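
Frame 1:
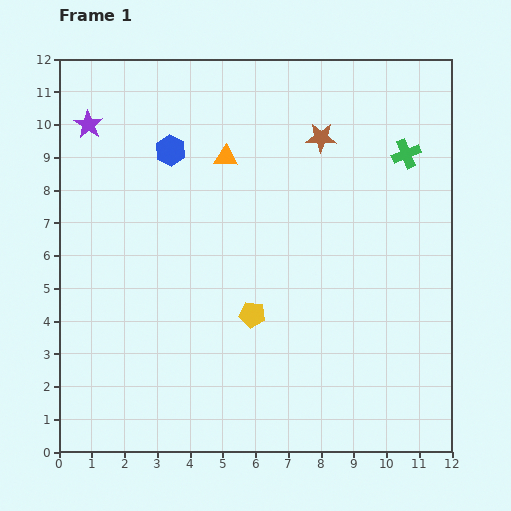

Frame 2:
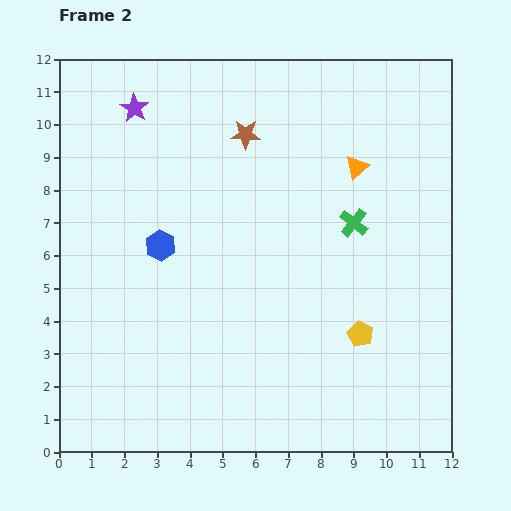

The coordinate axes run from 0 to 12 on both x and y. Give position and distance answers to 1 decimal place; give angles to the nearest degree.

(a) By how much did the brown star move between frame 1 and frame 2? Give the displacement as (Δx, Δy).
(-2.3, 0.1)

The brown star was at (8.0, 9.6) in frame 1 and (5.7, 9.7) in frame 2.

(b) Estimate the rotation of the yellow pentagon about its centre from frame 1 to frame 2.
18° clockwise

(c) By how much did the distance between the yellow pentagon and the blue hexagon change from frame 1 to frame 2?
+1.1

Distance in frame 1: 5.6. Distance in frame 2: 6.7.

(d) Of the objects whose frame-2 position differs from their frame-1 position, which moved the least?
the purple star

(moved 1.5)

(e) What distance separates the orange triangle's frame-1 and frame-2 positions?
4.0

The orange triangle moved from (5.1, 9.0) to (9.1, 8.7), a distance of √(4.0² + 0.3²) ≈ 4.0.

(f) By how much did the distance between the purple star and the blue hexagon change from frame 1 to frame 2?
+1.7

Distance in frame 1: 2.6. Distance in frame 2: 4.3.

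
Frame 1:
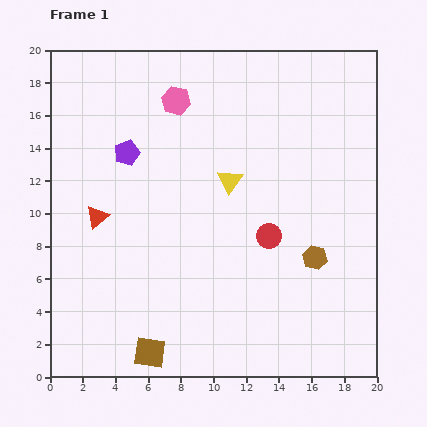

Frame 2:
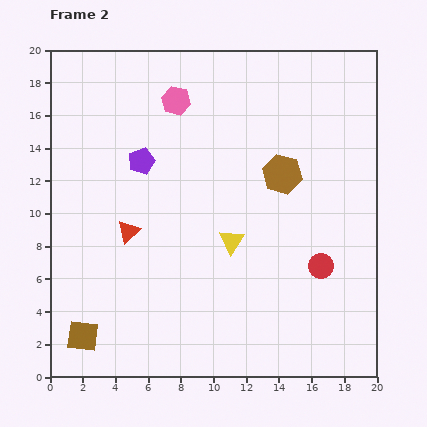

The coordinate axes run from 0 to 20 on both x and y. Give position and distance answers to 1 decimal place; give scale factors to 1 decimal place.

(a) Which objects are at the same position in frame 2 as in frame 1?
the pink hexagon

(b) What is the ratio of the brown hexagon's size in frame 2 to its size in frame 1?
1.6×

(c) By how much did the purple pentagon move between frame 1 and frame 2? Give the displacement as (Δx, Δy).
(0.9, -0.5)

The purple pentagon was at (4.7, 13.7) in frame 1 and (5.6, 13.2) in frame 2.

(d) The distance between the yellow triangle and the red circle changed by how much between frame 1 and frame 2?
+1.5

Distance in frame 1: 4.2. Distance in frame 2: 5.7.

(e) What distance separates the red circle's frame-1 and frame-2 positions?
3.7

The red circle moved from (13.4, 8.6) to (16.6, 6.8), a distance of √(3.2² + 1.8²) ≈ 3.7.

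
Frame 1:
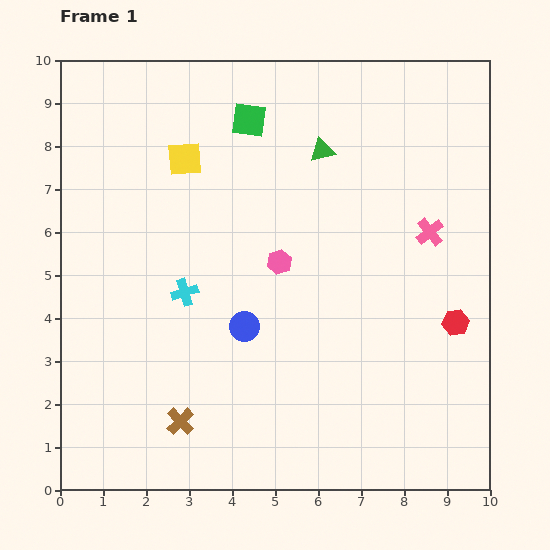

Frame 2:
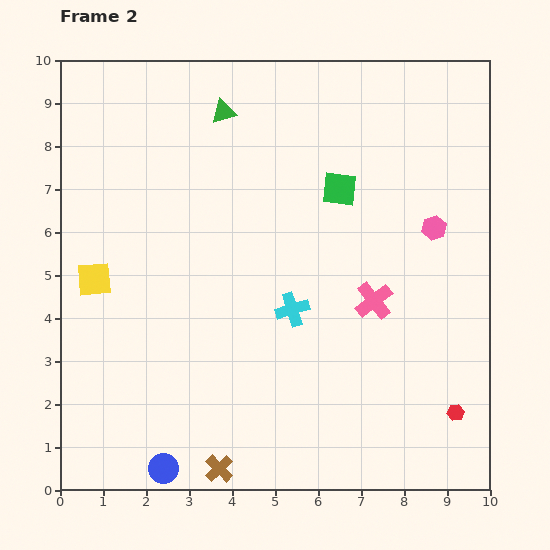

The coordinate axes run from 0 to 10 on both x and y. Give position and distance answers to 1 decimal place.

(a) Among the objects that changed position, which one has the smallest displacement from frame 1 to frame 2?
the brown cross

(moved 1.4)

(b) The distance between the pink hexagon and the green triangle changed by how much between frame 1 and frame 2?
+2.8

Distance in frame 1: 2.8. Distance in frame 2: 5.6.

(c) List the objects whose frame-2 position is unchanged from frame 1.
none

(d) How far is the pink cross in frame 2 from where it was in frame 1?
2.1

The pink cross moved from (8.6, 6.0) to (7.3, 4.4), a distance of √(1.3² + 1.6²) ≈ 2.1.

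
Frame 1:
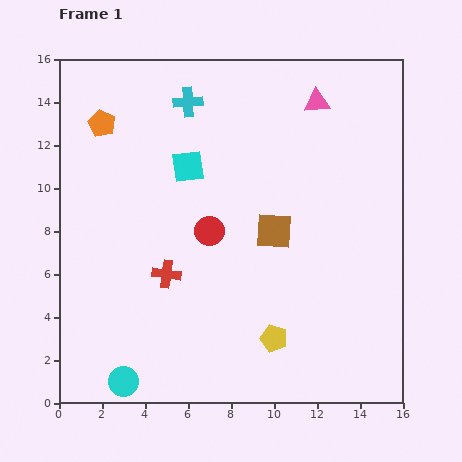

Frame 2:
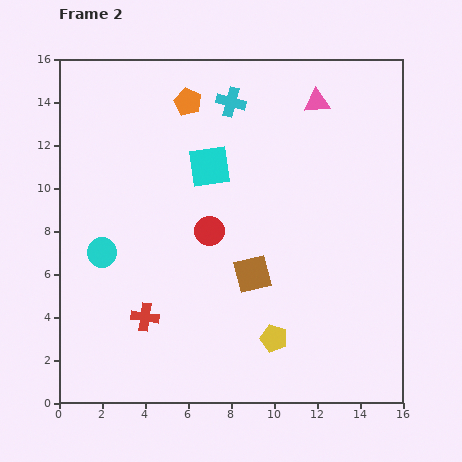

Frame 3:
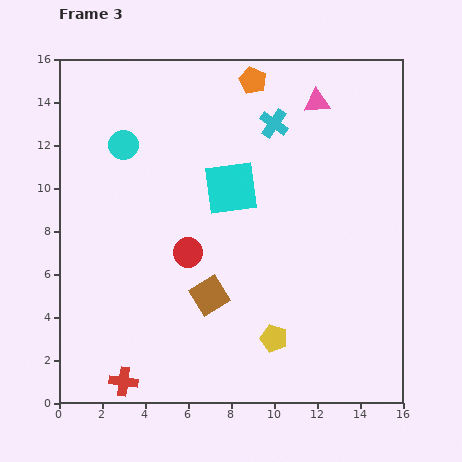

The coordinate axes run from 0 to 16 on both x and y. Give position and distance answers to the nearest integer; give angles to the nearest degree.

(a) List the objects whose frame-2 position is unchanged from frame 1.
the yellow pentagon, the pink triangle, the red circle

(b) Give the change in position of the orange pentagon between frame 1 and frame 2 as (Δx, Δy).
(4, 1)

The orange pentagon was at (2, 13) in frame 1 and (6, 14) in frame 2.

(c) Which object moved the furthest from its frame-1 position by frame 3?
the cyan circle

(moved 11; next 7)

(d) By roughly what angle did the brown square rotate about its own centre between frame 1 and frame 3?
33° counter-clockwise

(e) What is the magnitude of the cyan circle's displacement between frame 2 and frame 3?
5

The cyan circle moved from (2, 7) to (3, 12), a distance of √(1² + 5²) ≈ 5.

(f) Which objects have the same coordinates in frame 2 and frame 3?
the yellow pentagon, the pink triangle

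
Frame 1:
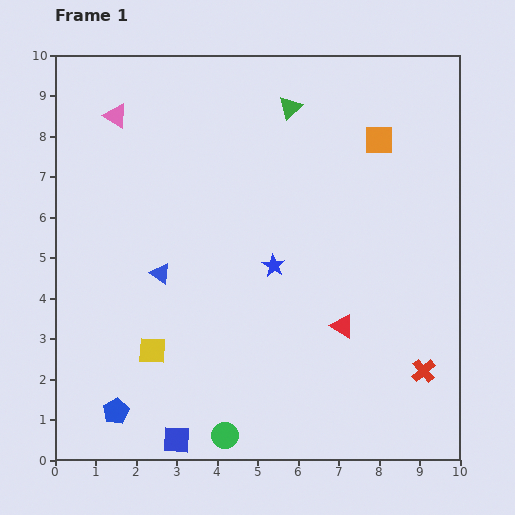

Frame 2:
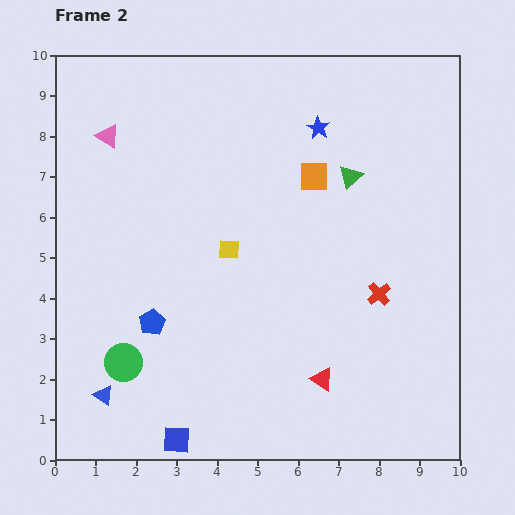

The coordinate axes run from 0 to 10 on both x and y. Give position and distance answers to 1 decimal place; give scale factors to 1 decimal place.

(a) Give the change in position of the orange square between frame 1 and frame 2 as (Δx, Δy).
(-1.6, -0.9)

The orange square was at (8.0, 7.9) in frame 1 and (6.4, 7.0) in frame 2.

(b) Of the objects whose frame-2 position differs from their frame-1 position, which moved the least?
the pink triangle

(moved 0.5)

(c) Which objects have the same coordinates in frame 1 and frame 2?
the blue square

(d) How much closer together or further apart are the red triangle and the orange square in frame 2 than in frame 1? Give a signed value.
+0.3

Distance in frame 1: 4.7. Distance in frame 2: 5.0.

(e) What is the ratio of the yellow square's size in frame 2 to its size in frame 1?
0.7×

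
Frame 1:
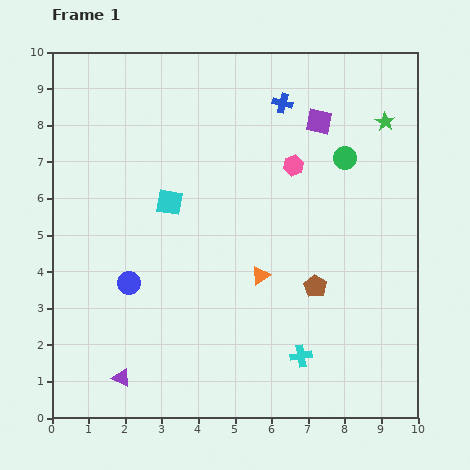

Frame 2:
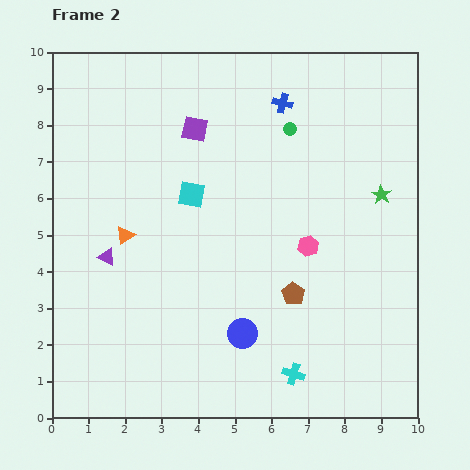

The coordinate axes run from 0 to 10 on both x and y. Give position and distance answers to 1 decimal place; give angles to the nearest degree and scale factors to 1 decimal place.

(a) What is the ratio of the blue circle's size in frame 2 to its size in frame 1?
1.3×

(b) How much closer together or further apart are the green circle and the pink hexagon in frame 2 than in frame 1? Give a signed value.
+1.8

Distance in frame 1: 1.4. Distance in frame 2: 3.2.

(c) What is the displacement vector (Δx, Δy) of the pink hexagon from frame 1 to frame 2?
(0.4, -2.2)

The pink hexagon was at (6.6, 6.9) in frame 1 and (7.0, 4.7) in frame 2.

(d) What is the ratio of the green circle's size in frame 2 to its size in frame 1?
0.6×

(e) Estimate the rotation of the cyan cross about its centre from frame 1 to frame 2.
27° clockwise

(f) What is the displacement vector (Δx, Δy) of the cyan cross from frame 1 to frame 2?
(-0.2, -0.5)

The cyan cross was at (6.8, 1.7) in frame 1 and (6.6, 1.2) in frame 2.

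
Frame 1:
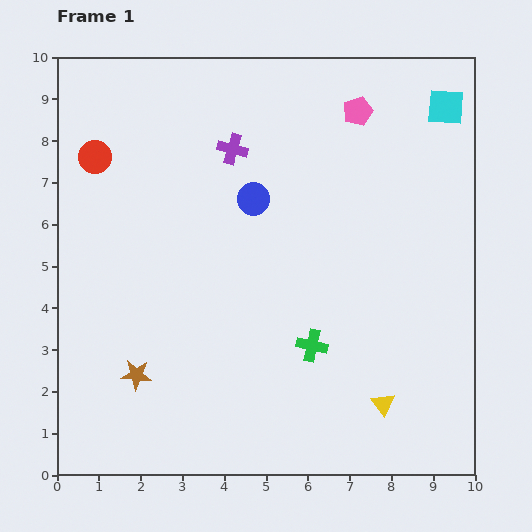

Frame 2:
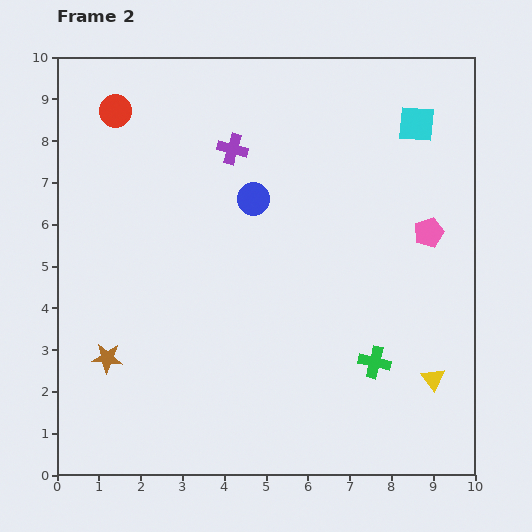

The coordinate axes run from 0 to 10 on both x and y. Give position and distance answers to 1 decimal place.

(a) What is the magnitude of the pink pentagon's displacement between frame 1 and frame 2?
3.4

The pink pentagon moved from (7.2, 8.7) to (8.9, 5.8), a distance of √(1.7² + 2.9²) ≈ 3.4.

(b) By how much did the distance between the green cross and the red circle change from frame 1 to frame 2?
+1.7

Distance in frame 1: 6.9. Distance in frame 2: 8.6.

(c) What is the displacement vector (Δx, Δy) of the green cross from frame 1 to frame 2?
(1.5, -0.4)

The green cross was at (6.1, 3.1) in frame 1 and (7.6, 2.7) in frame 2.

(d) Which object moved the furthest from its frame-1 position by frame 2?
the pink pentagon

(moved 3.4; next 1.6)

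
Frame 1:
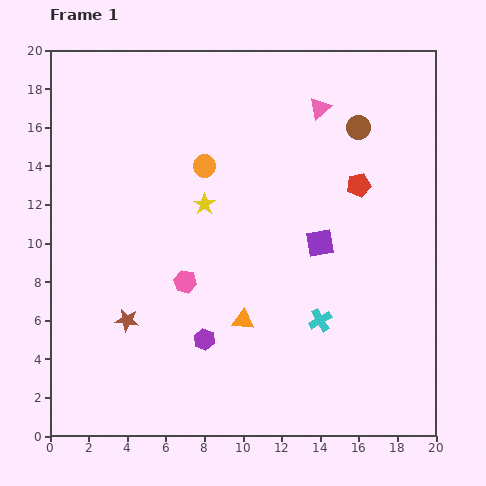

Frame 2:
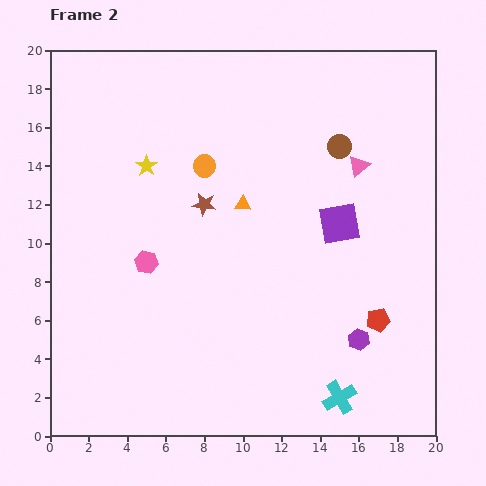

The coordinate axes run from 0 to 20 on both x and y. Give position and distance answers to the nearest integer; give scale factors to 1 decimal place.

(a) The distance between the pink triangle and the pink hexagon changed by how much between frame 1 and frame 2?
+1

Distance in frame 1: 11. Distance in frame 2: 12.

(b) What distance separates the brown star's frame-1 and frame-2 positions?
7

The brown star moved from (4, 6) to (8, 12), a distance of √(4² + 6²) ≈ 7.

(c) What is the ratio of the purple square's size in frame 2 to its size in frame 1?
1.5×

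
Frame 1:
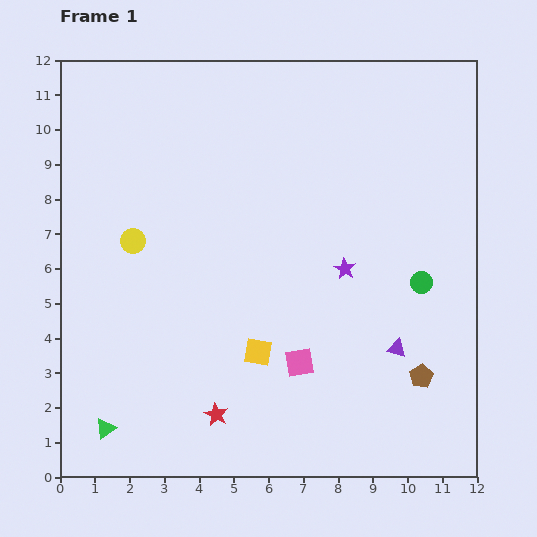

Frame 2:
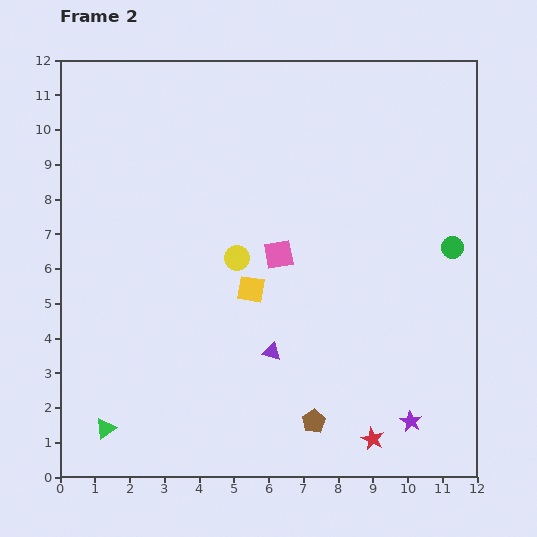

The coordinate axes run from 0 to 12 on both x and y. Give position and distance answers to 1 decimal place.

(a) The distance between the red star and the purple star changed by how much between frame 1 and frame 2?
-4.4

Distance in frame 1: 5.6. Distance in frame 2: 1.2.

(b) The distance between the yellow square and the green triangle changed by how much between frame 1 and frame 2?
+0.9

Distance in frame 1: 4.9. Distance in frame 2: 5.8.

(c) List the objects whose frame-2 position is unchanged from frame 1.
the green triangle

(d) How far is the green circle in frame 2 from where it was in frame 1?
1.3

The green circle moved from (10.4, 5.6) to (11.3, 6.6), a distance of √(0.9² + 1.0²) ≈ 1.3.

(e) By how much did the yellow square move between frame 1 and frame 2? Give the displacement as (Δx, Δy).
(-0.2, 1.8)

The yellow square was at (5.7, 3.6) in frame 1 and (5.5, 5.4) in frame 2.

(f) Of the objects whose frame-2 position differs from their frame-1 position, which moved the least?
the green circle

(moved 1.3)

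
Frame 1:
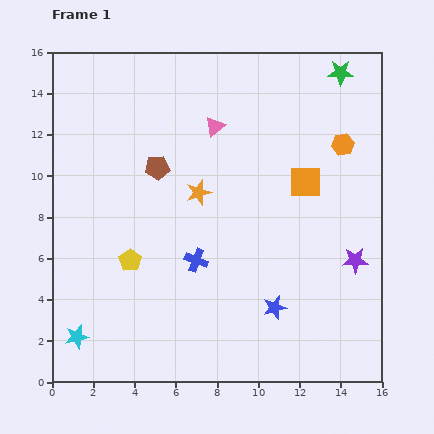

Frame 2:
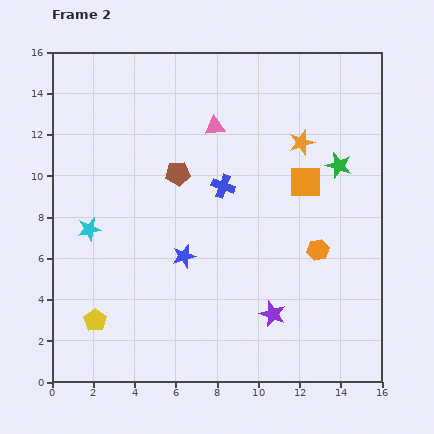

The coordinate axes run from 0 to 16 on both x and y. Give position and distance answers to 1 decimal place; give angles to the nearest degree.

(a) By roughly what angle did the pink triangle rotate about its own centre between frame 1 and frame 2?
33° clockwise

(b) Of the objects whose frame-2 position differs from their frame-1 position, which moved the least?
the brown pentagon

(moved 1.0)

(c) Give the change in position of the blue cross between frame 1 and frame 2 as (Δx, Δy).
(1.3, 3.6)

The blue cross was at (7.0, 5.9) in frame 1 and (8.3, 9.5) in frame 2.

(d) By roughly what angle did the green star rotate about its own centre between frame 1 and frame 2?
16° clockwise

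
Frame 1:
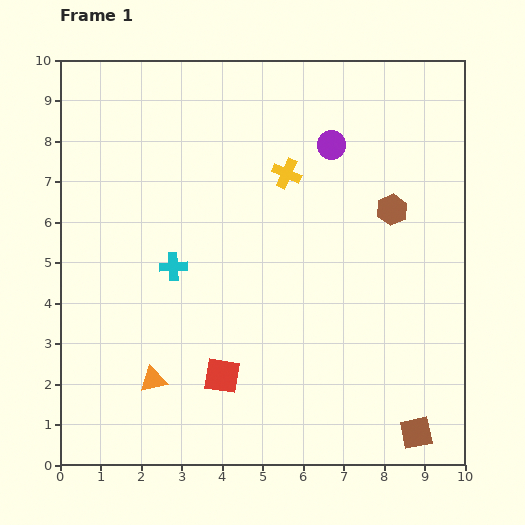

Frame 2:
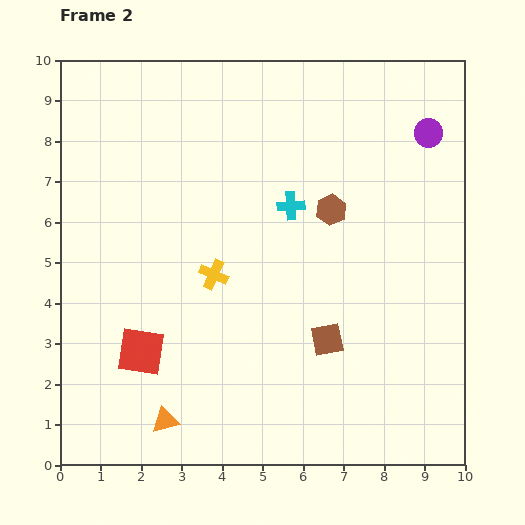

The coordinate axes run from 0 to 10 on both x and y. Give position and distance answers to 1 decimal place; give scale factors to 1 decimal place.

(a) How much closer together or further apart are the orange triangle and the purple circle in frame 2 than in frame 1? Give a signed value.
+2.3

Distance in frame 1: 7.3. Distance in frame 2: 9.6.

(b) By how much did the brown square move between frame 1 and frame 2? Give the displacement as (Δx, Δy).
(-2.2, 2.3)

The brown square was at (8.8, 0.8) in frame 1 and (6.6, 3.1) in frame 2.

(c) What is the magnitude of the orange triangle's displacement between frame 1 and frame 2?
1.0

The orange triangle moved from (2.3, 2.1) to (2.6, 1.1), a distance of √(0.3² + 1.0²) ≈ 1.0.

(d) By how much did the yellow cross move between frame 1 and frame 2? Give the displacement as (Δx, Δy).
(-1.8, -2.5)

The yellow cross was at (5.6, 7.2) in frame 1 and (3.8, 4.7) in frame 2.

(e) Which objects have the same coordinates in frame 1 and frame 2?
none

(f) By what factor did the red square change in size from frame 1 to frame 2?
1.3×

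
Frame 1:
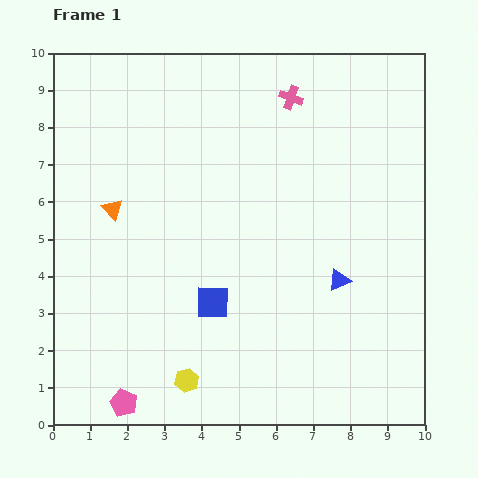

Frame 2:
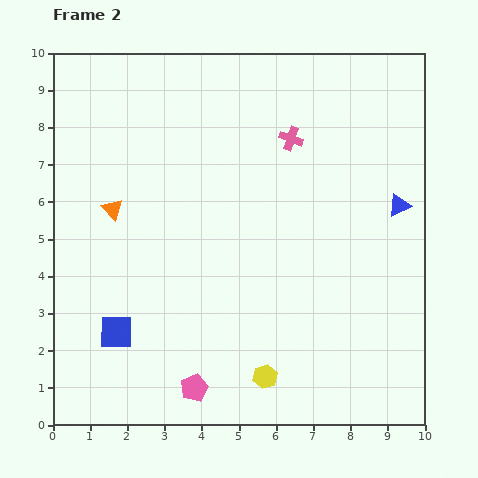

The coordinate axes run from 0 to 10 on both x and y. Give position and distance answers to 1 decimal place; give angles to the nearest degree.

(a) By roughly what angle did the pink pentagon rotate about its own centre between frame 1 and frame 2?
24° clockwise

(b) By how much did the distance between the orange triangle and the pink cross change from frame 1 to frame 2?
-0.5

Distance in frame 1: 5.7. Distance in frame 2: 5.2.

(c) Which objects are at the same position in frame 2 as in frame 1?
the orange triangle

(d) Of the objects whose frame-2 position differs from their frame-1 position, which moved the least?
the pink cross

(moved 1.1)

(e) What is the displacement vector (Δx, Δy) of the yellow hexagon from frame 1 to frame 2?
(2.1, 0.1)

The yellow hexagon was at (3.6, 1.2) in frame 1 and (5.7, 1.3) in frame 2.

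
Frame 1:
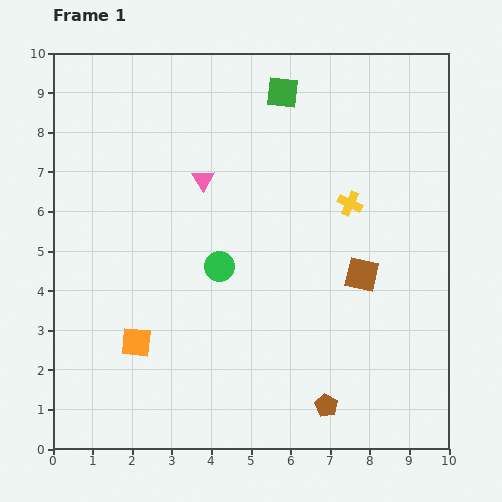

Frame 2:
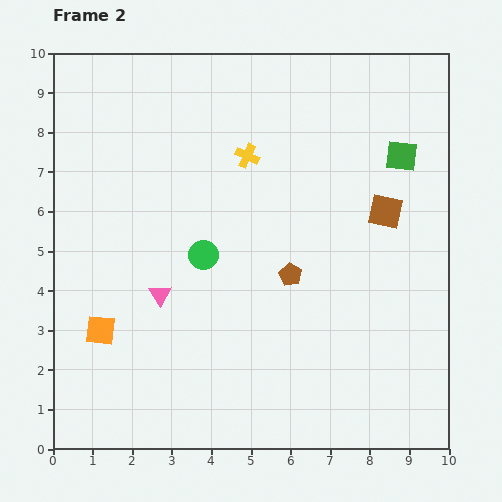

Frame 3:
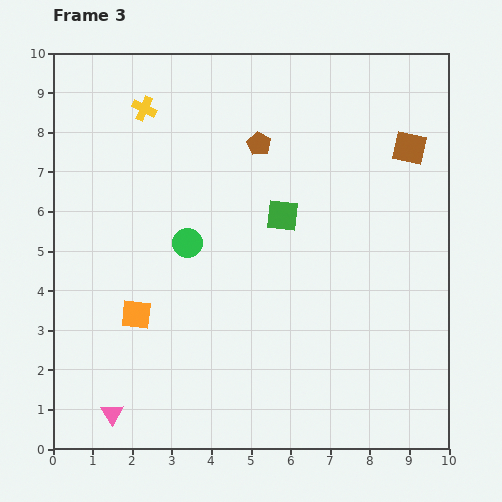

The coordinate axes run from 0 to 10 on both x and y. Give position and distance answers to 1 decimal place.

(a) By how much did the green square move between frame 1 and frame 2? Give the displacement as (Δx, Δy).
(3.0, -1.6)

The green square was at (5.8, 9.0) in frame 1 and (8.8, 7.4) in frame 2.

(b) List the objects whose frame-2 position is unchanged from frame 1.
none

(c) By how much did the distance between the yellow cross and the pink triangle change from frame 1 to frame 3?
+4.0

Distance in frame 1: 3.7. Distance in frame 3: 7.7.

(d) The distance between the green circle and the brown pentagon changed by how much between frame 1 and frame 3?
-1.3

Distance in frame 1: 4.4. Distance in frame 3: 3.1.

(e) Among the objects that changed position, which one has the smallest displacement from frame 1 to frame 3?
the orange square

(moved 0.7)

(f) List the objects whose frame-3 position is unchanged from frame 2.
none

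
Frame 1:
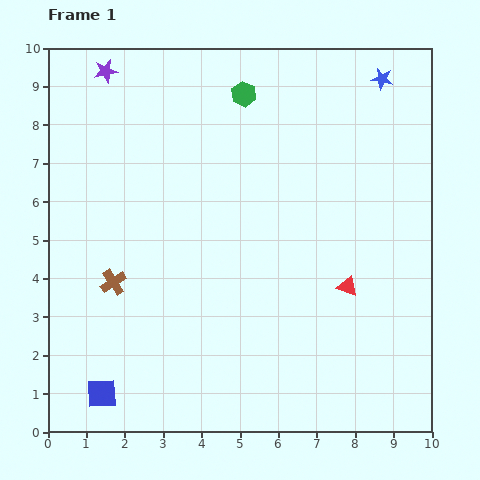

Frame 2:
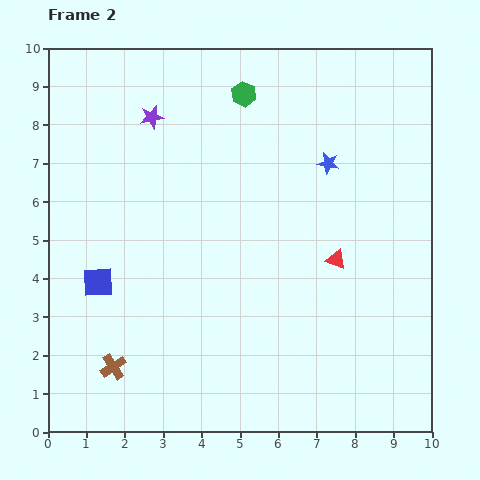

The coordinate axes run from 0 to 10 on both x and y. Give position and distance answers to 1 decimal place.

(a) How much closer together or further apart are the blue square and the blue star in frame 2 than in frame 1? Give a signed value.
-4.2

Distance in frame 1: 11.0. Distance in frame 2: 6.8.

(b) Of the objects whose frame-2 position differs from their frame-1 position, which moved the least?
the red triangle

(moved 0.8)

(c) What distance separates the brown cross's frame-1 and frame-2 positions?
2.2

The brown cross moved from (1.7, 3.9) to (1.7, 1.7), a distance of √(0.0² + 2.2²) ≈ 2.2.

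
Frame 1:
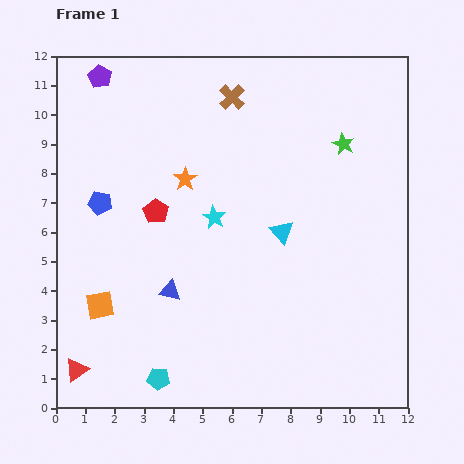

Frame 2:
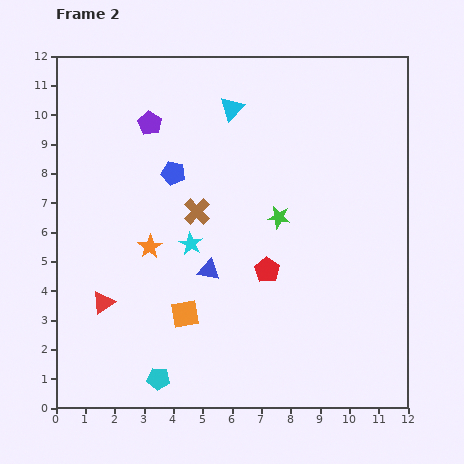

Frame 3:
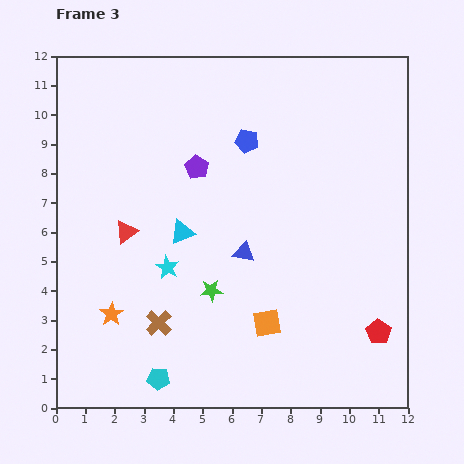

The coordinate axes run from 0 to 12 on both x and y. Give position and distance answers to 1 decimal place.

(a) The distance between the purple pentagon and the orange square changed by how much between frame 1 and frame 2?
-1.2

Distance in frame 1: 7.8. Distance in frame 2: 6.6.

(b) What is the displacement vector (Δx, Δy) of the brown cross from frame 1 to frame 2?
(-1.2, -3.9)

The brown cross was at (6.0, 10.6) in frame 1 and (4.8, 6.7) in frame 2.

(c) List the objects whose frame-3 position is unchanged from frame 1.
the cyan pentagon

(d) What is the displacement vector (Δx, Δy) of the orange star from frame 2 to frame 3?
(-1.3, -2.3)

The orange star was at (3.2, 5.5) in frame 2 and (1.9, 3.2) in frame 3.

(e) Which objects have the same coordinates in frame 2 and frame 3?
the cyan pentagon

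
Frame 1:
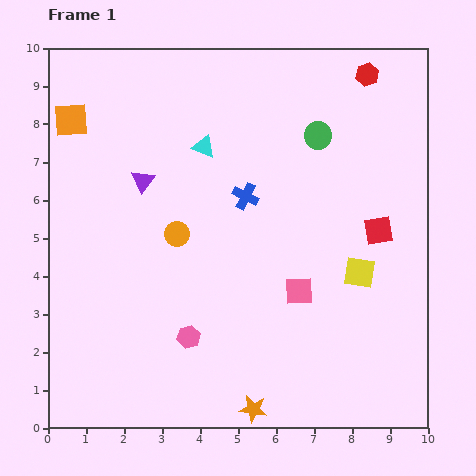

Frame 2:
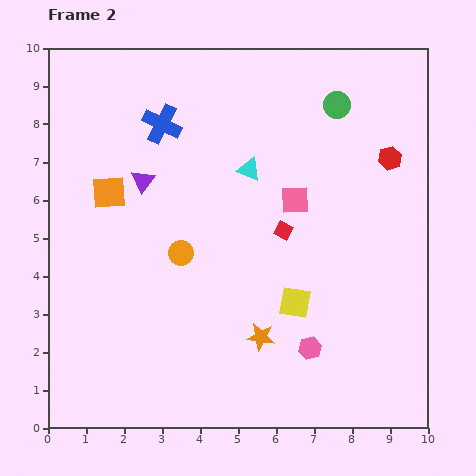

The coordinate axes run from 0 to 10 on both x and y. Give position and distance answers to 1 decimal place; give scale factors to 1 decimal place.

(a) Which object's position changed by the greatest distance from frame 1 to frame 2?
the pink hexagon

(moved 3.2; next 2.9)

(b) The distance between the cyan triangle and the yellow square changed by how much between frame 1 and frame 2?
-1.6

Distance in frame 1: 5.3. Distance in frame 2: 3.7.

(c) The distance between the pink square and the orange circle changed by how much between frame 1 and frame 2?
-0.2

Distance in frame 1: 3.5. Distance in frame 2: 3.3.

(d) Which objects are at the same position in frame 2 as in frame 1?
the purple triangle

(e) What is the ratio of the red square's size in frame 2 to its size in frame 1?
0.6×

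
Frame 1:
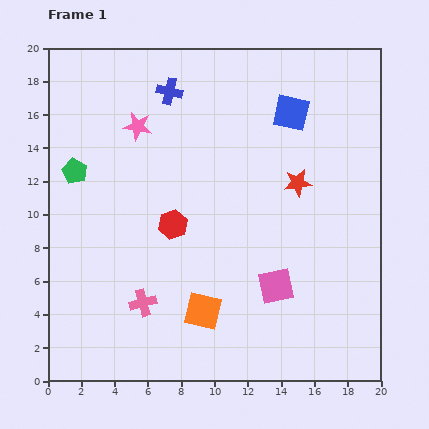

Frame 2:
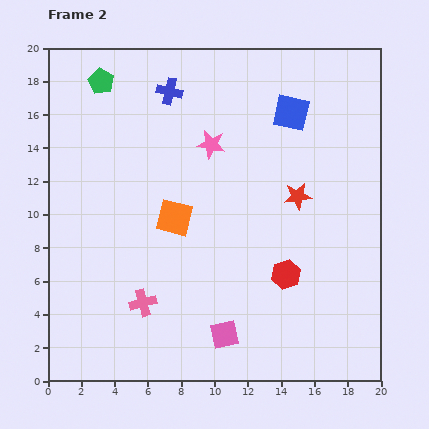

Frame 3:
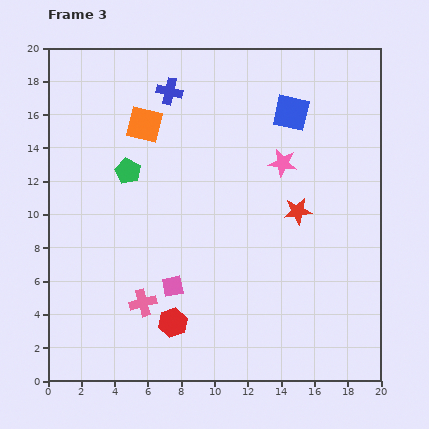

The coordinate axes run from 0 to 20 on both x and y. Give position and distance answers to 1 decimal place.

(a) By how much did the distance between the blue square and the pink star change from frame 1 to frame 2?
-4.0

Distance in frame 1: 9.2. Distance in frame 2: 5.2.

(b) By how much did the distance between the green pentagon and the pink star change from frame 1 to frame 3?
+4.6

Distance in frame 1: 4.7. Distance in frame 3: 9.3.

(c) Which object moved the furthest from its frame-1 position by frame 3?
the orange square

(moved 11.7; next 9.0)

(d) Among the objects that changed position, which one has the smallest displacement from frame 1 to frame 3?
the red star

(moved 1.7)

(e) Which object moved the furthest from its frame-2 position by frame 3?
the red hexagon

(moved 7.4; next 5.9)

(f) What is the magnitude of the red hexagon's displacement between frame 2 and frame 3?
7.4

The red hexagon moved from (14.3, 6.4) to (7.5, 3.5), a distance of √(6.8² + 2.9²) ≈ 7.4.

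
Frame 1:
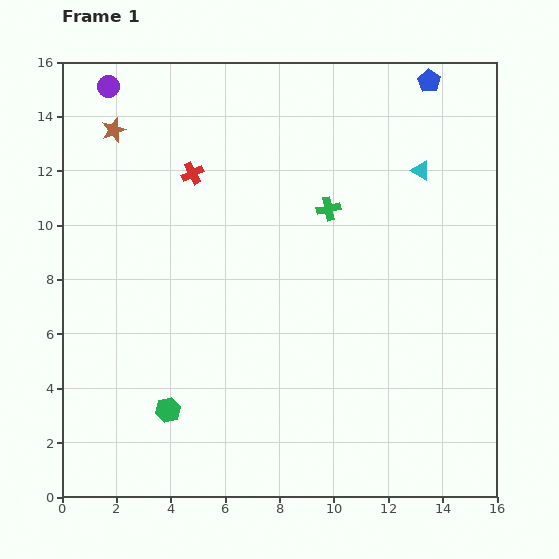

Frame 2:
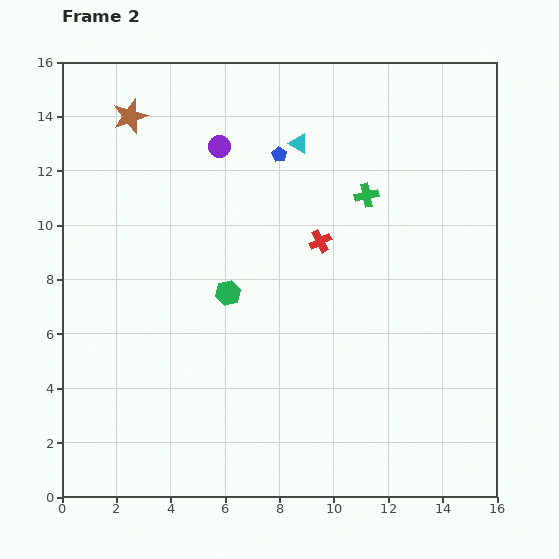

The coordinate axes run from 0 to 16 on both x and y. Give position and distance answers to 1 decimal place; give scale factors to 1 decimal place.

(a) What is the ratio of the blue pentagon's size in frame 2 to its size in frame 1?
0.6×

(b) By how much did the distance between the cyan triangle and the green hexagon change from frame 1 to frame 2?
-6.7

Distance in frame 1: 12.8. Distance in frame 2: 6.1.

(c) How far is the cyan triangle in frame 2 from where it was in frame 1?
4.6

The cyan triangle moved from (13.2, 12.0) to (8.7, 13.0), a distance of √(4.5² + 1.0²) ≈ 4.6.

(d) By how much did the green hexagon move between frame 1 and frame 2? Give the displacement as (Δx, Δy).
(2.2, 4.3)

The green hexagon was at (3.9, 3.2) in frame 1 and (6.1, 7.5) in frame 2.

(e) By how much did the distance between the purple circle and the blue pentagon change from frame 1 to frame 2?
-9.6

Distance in frame 1: 11.8. Distance in frame 2: 2.2.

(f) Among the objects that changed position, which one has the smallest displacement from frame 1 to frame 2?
the brown star

(moved 0.8)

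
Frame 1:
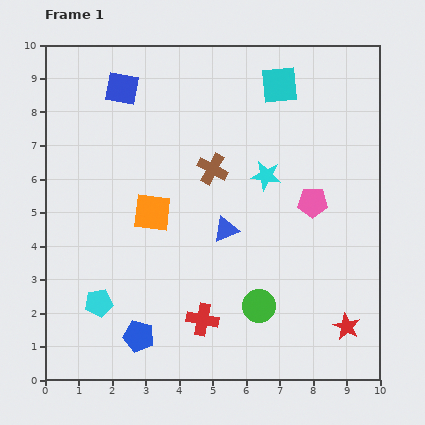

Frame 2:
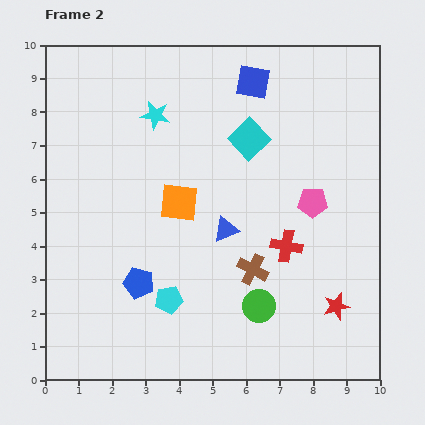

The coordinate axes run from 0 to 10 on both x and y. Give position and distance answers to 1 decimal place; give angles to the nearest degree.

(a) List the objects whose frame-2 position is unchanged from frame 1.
the green circle, the blue triangle, the pink pentagon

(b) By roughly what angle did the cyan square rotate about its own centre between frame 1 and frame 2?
39° counter-clockwise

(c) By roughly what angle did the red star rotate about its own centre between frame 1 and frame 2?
30° clockwise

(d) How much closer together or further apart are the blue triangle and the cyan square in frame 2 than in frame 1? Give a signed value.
-1.8

Distance in frame 1: 4.6. Distance in frame 2: 2.8.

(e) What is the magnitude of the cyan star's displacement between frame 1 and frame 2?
3.8

The cyan star moved from (6.6, 6.1) to (3.3, 7.9), a distance of √(3.3² + 1.8²) ≈ 3.8.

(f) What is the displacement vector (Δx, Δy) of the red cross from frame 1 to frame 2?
(2.5, 2.2)

The red cross was at (4.7, 1.8) in frame 1 and (7.2, 4.0) in frame 2.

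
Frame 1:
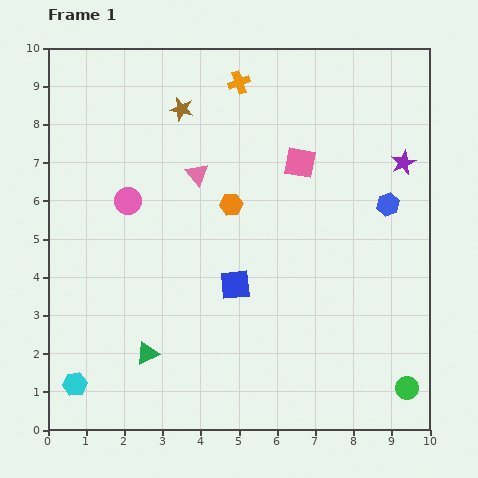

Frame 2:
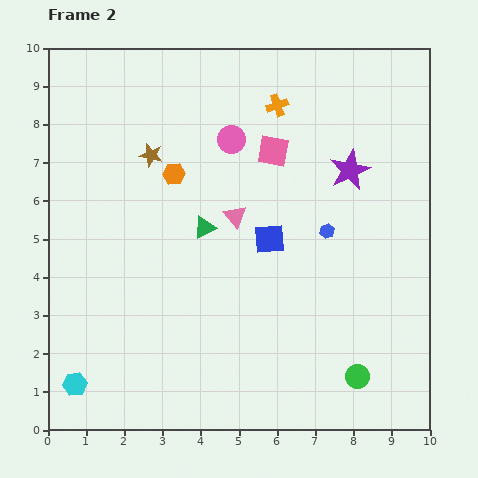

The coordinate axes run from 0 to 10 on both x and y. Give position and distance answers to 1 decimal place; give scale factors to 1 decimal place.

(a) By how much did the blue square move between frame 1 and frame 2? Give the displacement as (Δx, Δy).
(0.9, 1.2)

The blue square was at (4.9, 3.8) in frame 1 and (5.8, 5.0) in frame 2.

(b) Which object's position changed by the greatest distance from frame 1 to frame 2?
the green triangle

(moved 3.6; next 3.1)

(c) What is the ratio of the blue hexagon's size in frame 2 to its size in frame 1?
0.6×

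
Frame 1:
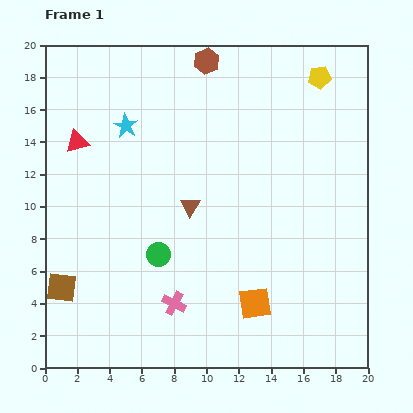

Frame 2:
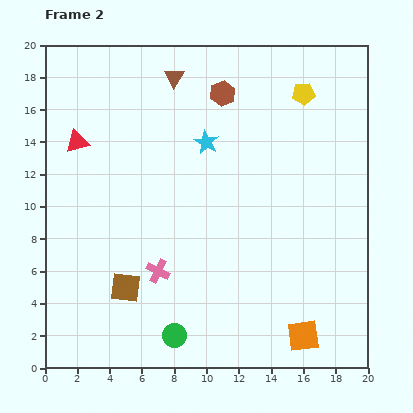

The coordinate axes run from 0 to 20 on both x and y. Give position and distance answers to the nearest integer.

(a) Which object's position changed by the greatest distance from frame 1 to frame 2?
the brown triangle

(moved 8; next 5)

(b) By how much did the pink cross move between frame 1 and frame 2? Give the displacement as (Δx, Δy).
(-1, 2)

The pink cross was at (8, 4) in frame 1 and (7, 6) in frame 2.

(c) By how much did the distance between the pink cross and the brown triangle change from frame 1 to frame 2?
+6

Distance in frame 1: 6. Distance in frame 2: 12.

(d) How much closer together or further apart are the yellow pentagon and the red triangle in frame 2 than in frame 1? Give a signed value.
-2

Distance in frame 1: 16. Distance in frame 2: 14.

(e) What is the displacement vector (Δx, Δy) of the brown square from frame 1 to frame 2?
(4, 0)

The brown square was at (1, 5) in frame 1 and (5, 5) in frame 2.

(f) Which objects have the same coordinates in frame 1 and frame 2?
the red triangle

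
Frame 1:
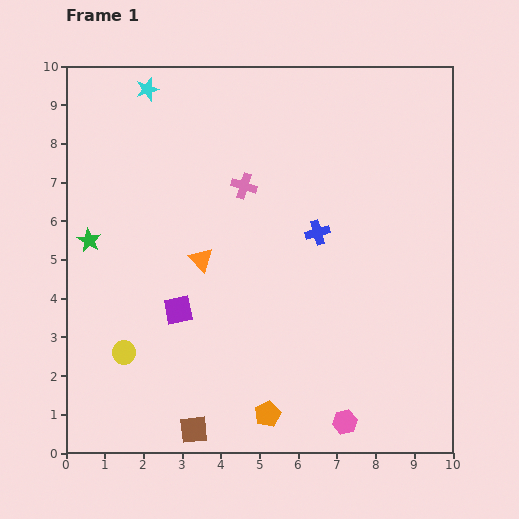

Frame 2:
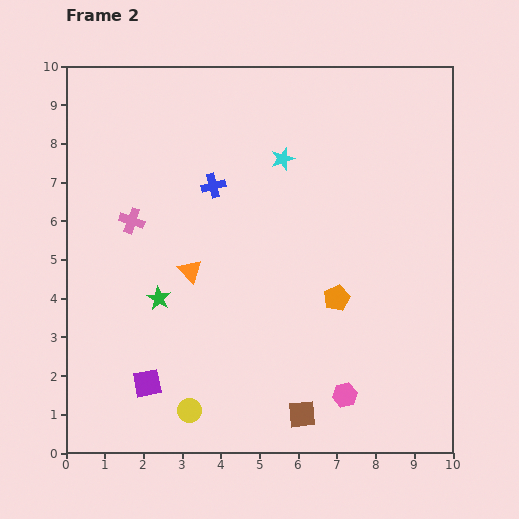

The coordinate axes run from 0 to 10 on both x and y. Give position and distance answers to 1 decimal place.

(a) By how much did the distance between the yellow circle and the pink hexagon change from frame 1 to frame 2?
-2.0

Distance in frame 1: 6.0. Distance in frame 2: 4.0.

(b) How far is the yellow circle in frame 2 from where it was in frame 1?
2.3

The yellow circle moved from (1.5, 2.6) to (3.2, 1.1), a distance of √(1.7² + 1.5²) ≈ 2.3.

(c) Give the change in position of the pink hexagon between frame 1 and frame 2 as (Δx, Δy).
(0.0, 0.7)

The pink hexagon was at (7.2, 0.8) in frame 1 and (7.2, 1.5) in frame 2.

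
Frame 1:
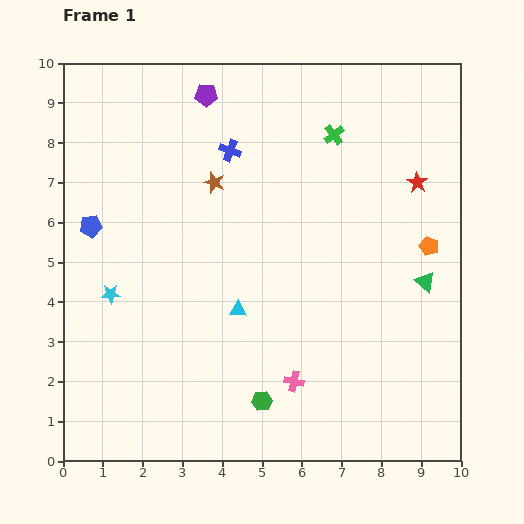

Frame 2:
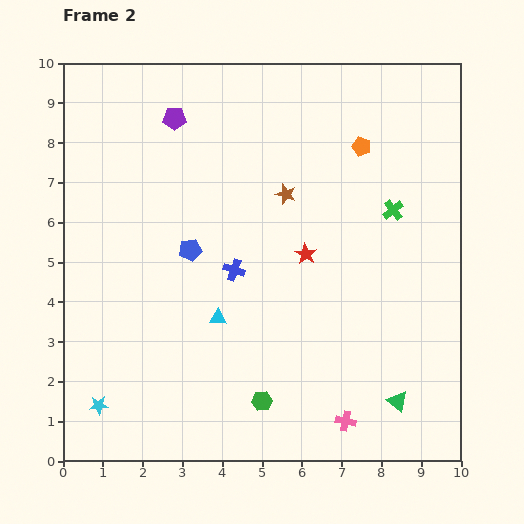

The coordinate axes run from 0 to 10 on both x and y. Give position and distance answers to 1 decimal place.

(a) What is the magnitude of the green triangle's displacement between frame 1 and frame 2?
3.1

The green triangle moved from (9.1, 4.5) to (8.4, 1.5), a distance of √(0.7² + 3.0²) ≈ 3.1.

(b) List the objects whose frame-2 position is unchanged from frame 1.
the green hexagon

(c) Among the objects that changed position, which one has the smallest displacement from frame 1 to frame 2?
the cyan triangle

(moved 0.5)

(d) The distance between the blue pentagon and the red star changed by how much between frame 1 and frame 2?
-5.4

Distance in frame 1: 8.3. Distance in frame 2: 2.9.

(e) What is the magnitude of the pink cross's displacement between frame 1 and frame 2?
1.6

The pink cross moved from (5.8, 2.0) to (7.1, 1.0), a distance of √(1.3² + 1.0²) ≈ 1.6.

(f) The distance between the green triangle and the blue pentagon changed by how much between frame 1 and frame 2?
-2.1

Distance in frame 1: 8.5. Distance in frame 2: 6.4.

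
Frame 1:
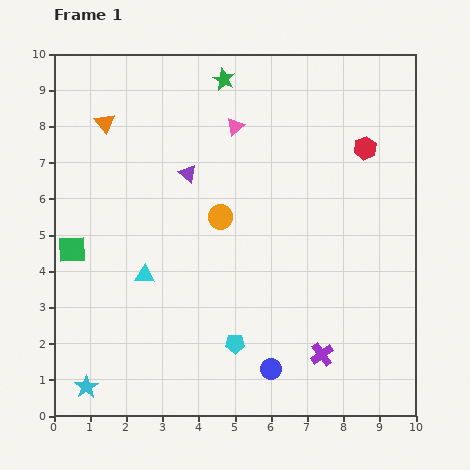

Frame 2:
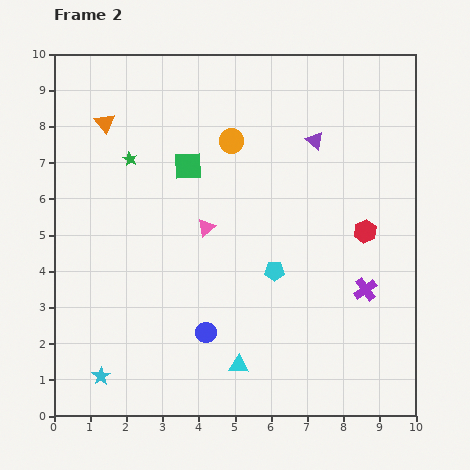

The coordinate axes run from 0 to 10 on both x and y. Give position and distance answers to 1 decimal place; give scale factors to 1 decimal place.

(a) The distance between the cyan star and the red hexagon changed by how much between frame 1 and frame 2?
-1.8

Distance in frame 1: 10.1. Distance in frame 2: 8.3.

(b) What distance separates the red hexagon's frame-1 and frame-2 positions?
2.3

The red hexagon moved from (8.6, 7.4) to (8.6, 5.1), a distance of √(0.0² + 2.3²) ≈ 2.3.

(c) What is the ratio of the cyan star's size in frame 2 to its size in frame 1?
0.8×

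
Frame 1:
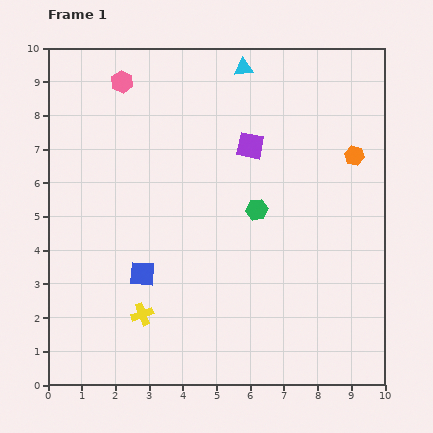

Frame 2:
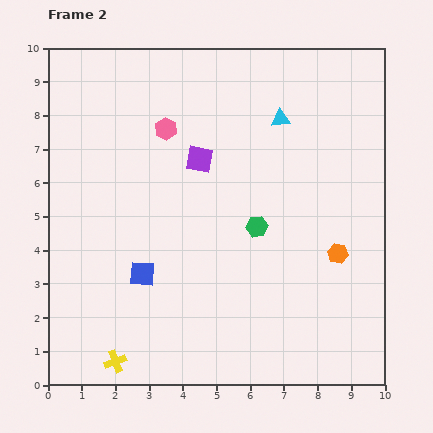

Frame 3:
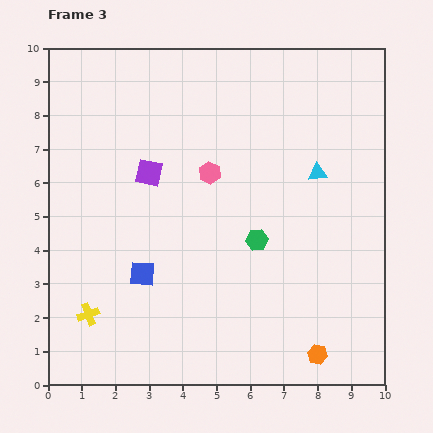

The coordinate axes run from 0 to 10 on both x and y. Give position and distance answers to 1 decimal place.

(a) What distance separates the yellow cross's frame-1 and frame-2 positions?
1.6

The yellow cross moved from (2.8, 2.1) to (2.0, 0.7), a distance of √(0.8² + 1.4²) ≈ 1.6.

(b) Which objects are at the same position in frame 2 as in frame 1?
the blue square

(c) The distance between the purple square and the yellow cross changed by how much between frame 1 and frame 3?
-1.3

Distance in frame 1: 5.9. Distance in frame 3: 4.6.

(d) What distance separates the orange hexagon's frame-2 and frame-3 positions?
3.1

The orange hexagon moved from (8.6, 3.9) to (8.0, 0.9), a distance of √(0.6² + 3.0²) ≈ 3.1.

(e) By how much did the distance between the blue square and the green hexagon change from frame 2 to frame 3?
-0.2

Distance in frame 2: 3.7. Distance in frame 3: 3.5.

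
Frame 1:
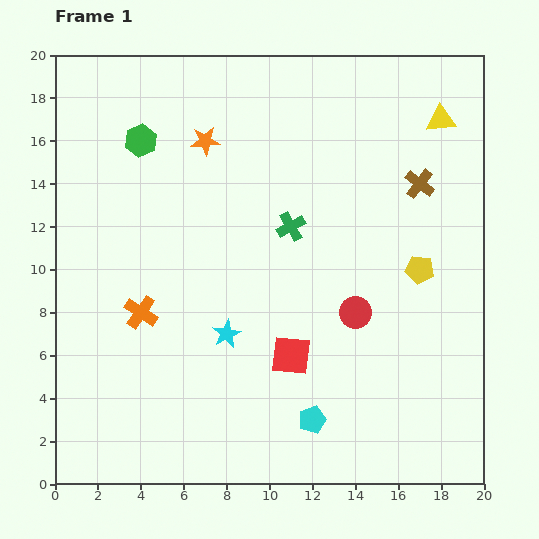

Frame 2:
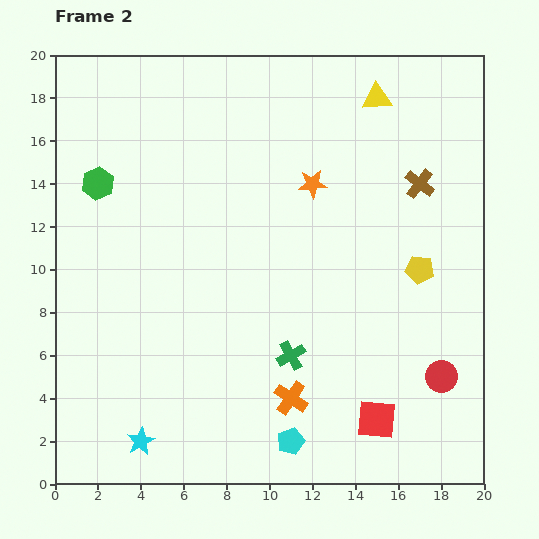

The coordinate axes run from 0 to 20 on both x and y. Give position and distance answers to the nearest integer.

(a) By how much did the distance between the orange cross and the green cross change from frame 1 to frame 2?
-6

Distance in frame 1: 8. Distance in frame 2: 2.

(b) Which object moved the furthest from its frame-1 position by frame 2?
the orange cross

(moved 8; next 6)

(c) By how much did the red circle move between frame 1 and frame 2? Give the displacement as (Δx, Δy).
(4, -3)

The red circle was at (14, 8) in frame 1 and (18, 5) in frame 2.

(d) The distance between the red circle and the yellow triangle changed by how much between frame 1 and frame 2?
+3

Distance in frame 1: 10. Distance in frame 2: 13.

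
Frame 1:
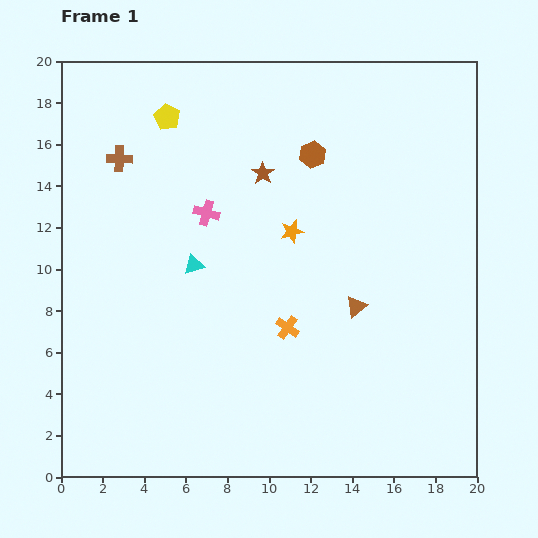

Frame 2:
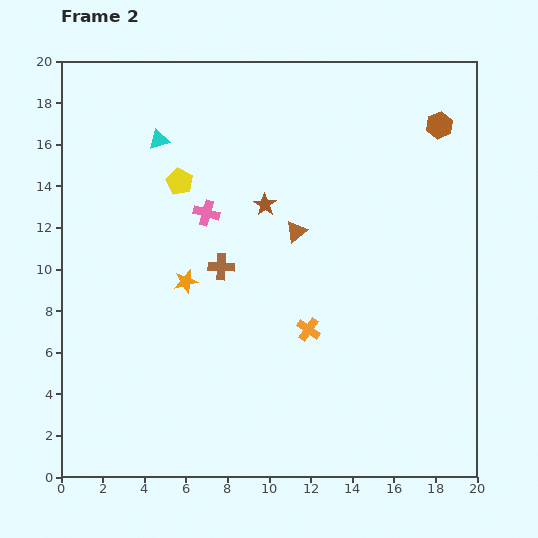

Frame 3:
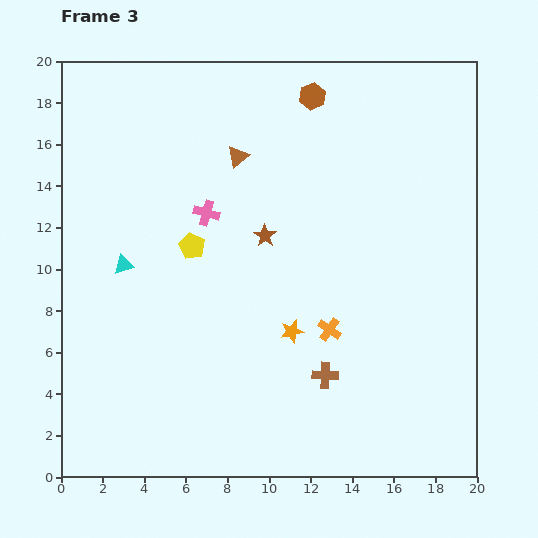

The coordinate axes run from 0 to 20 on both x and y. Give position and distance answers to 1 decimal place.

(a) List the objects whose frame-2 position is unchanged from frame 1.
the pink cross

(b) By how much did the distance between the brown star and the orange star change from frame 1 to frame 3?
+1.7

Distance in frame 1: 3.1. Distance in frame 3: 4.8.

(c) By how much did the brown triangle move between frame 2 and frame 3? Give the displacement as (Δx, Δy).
(-2.8, 3.6)

The brown triangle was at (11.3, 11.8) in frame 2 and (8.5, 15.4) in frame 3.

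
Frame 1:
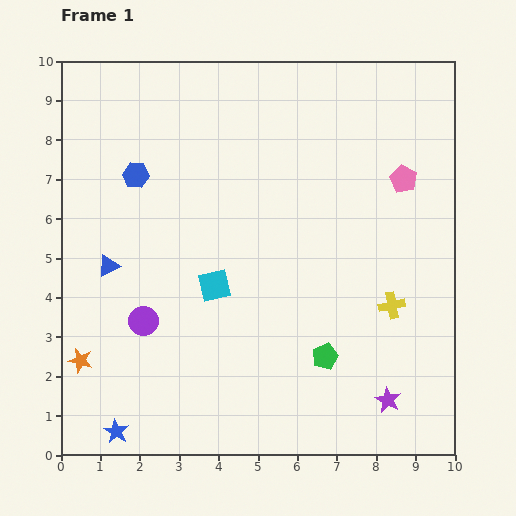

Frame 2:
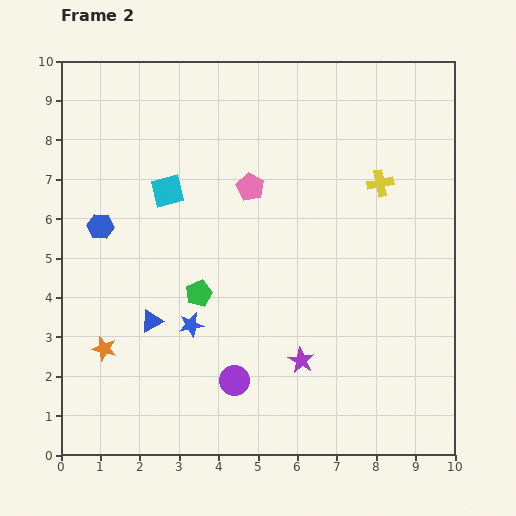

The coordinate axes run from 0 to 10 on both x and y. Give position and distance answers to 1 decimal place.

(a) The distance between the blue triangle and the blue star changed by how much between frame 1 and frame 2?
-3.2

Distance in frame 1: 4.2. Distance in frame 2: 1.0.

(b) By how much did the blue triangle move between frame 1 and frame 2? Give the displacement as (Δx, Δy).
(1.1, -1.4)

The blue triangle was at (1.2, 4.8) in frame 1 and (2.3, 3.4) in frame 2.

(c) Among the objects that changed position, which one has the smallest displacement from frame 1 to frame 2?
the orange star

(moved 0.7)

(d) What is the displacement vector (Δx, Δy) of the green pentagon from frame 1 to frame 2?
(-3.2, 1.6)

The green pentagon was at (6.7, 2.5) in frame 1 and (3.5, 4.1) in frame 2.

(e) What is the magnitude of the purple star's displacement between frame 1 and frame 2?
2.4

The purple star moved from (8.3, 1.4) to (6.1, 2.4), a distance of √(2.2² + 1.0²) ≈ 2.4.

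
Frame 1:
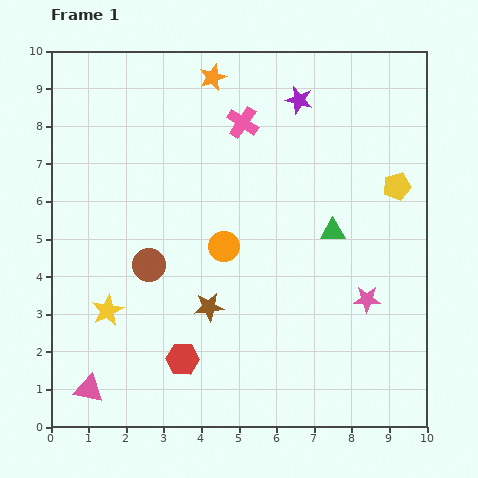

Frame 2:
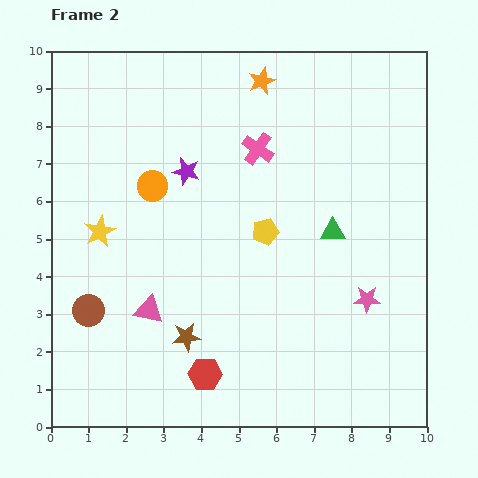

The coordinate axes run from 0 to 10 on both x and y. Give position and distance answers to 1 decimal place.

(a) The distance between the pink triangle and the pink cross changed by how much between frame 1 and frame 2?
-3.0

Distance in frame 1: 8.2. Distance in frame 2: 5.2.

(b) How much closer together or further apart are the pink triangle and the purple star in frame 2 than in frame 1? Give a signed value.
-5.7

Distance in frame 1: 9.5. Distance in frame 2: 3.8.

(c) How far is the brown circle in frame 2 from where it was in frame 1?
2.0

The brown circle moved from (2.6, 4.3) to (1.0, 3.1), a distance of √(1.6² + 1.2²) ≈ 2.0.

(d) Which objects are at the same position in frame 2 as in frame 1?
the green triangle, the pink star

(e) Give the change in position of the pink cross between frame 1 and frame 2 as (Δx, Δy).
(0.4, -0.7)

The pink cross was at (5.1, 8.1) in frame 1 and (5.5, 7.4) in frame 2.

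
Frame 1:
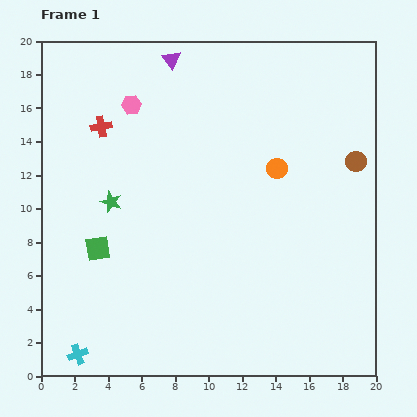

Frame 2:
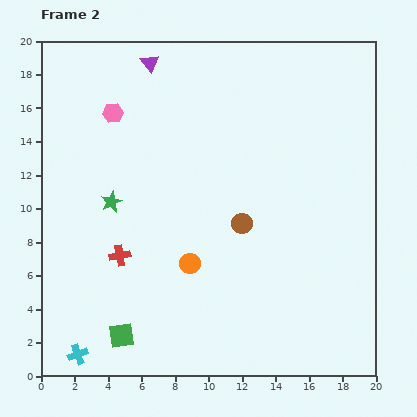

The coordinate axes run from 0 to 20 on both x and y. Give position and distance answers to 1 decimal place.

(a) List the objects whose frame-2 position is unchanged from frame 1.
the green star, the cyan cross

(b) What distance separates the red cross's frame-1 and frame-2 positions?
7.8

The red cross moved from (3.6, 14.9) to (4.7, 7.2), a distance of √(1.1² + 7.7²) ≈ 7.8.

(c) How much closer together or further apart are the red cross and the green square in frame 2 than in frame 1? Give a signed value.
-2.5

Distance in frame 1: 7.3. Distance in frame 2: 4.8.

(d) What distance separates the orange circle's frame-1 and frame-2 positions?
7.7

The orange circle moved from (14.1, 12.4) to (8.9, 6.7), a distance of √(5.2² + 5.7²) ≈ 7.7.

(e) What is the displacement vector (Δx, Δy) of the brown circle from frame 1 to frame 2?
(-6.8, -3.7)

The brown circle was at (18.8, 12.8) in frame 1 and (12.0, 9.1) in frame 2.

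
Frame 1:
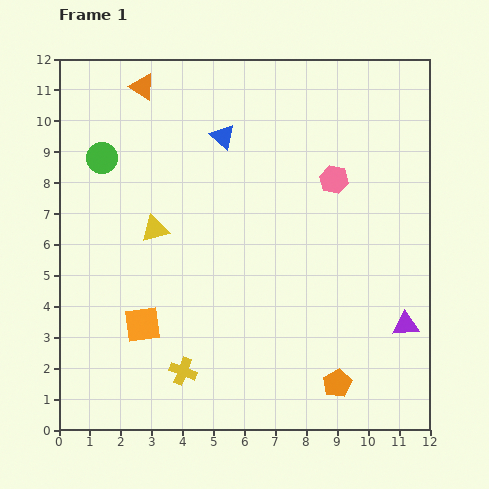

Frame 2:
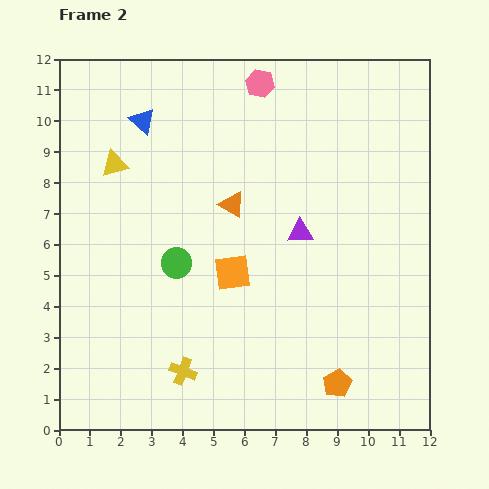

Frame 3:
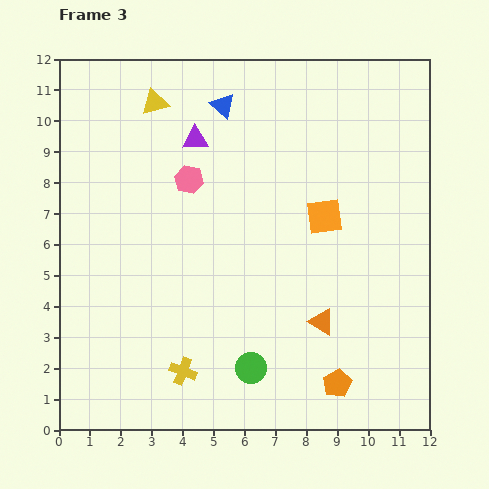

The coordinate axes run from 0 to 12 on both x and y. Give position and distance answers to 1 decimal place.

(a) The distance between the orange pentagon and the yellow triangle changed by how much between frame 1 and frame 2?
+2.4

Distance in frame 1: 7.7. Distance in frame 2: 10.1.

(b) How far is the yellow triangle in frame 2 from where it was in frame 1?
2.5

The yellow triangle moved from (3.1, 6.5) to (1.8, 8.6), a distance of √(1.3² + 2.1²) ≈ 2.5.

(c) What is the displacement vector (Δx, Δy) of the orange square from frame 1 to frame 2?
(2.9, 1.7)

The orange square was at (2.7, 3.4) in frame 1 and (5.6, 5.1) in frame 2.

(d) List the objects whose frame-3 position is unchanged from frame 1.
the yellow cross, the orange pentagon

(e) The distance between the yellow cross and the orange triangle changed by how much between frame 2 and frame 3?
-0.8

Distance in frame 2: 5.6. Distance in frame 3: 4.8.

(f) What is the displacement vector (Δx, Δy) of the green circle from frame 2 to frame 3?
(2.4, -3.4)

The green circle was at (3.8, 5.4) in frame 2 and (6.2, 2.0) in frame 3.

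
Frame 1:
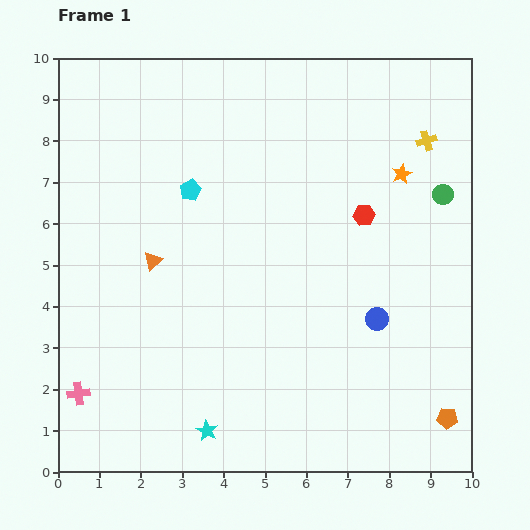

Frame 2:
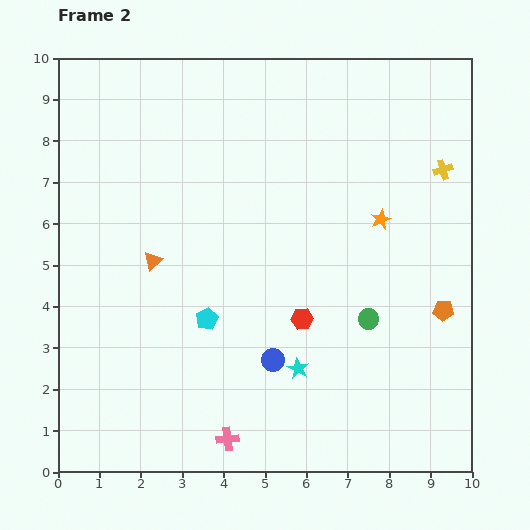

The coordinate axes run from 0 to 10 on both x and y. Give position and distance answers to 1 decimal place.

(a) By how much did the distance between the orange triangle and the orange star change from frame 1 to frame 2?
-0.8

Distance in frame 1: 6.4. Distance in frame 2: 5.6.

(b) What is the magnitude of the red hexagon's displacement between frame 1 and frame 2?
2.9

The red hexagon moved from (7.4, 6.2) to (5.9, 3.7), a distance of √(1.5² + 2.5²) ≈ 2.9.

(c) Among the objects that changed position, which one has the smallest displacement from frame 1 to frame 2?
the yellow cross

(moved 0.8)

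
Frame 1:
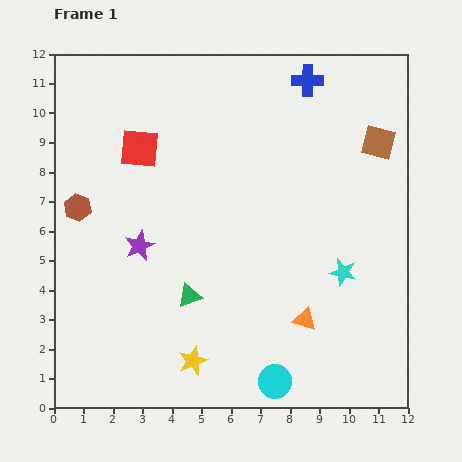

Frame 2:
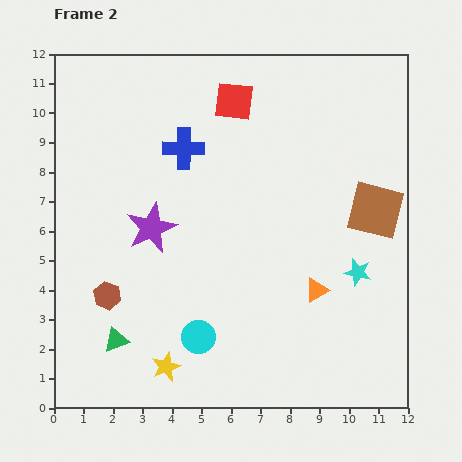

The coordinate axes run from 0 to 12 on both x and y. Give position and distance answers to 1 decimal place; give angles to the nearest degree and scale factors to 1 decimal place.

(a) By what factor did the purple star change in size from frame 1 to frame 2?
1.6×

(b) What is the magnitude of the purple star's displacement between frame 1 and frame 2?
0.7

The purple star moved from (2.9, 5.5) to (3.3, 6.1), a distance of √(0.4² + 0.6²) ≈ 0.7.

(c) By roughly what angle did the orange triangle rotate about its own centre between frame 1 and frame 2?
47° counter-clockwise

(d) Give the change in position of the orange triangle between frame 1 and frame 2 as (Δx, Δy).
(0.4, 1.0)

The orange triangle was at (8.5, 3.0) in frame 1 and (8.9, 4.0) in frame 2.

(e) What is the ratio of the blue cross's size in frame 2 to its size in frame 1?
1.3×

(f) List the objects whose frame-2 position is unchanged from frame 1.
none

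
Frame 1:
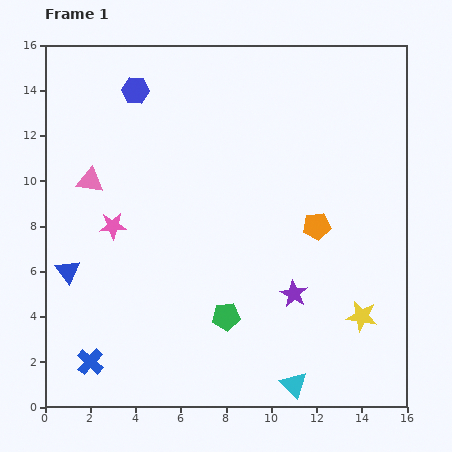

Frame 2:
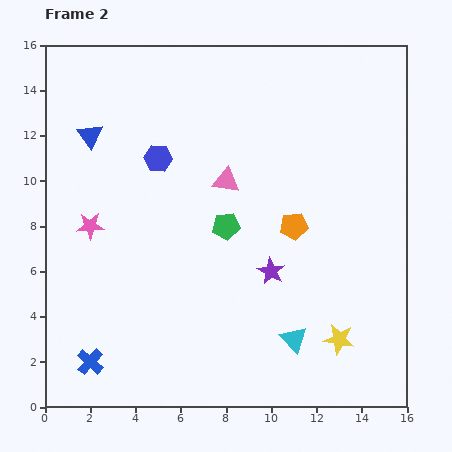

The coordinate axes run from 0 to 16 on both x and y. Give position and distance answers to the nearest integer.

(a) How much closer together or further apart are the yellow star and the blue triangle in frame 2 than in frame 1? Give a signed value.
+1

Distance in frame 1: 13. Distance in frame 2: 14.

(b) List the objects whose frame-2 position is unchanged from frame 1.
the blue cross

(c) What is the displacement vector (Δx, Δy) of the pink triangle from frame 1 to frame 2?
(6, 0)

The pink triangle was at (2, 10) in frame 1 and (8, 10) in frame 2.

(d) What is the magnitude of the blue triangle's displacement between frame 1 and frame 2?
6

The blue triangle moved from (1, 6) to (2, 12), a distance of √(1² + 6²) ≈ 6.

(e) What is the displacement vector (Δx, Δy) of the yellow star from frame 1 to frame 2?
(-1, -1)

The yellow star was at (14, 4) in frame 1 and (13, 3) in frame 2.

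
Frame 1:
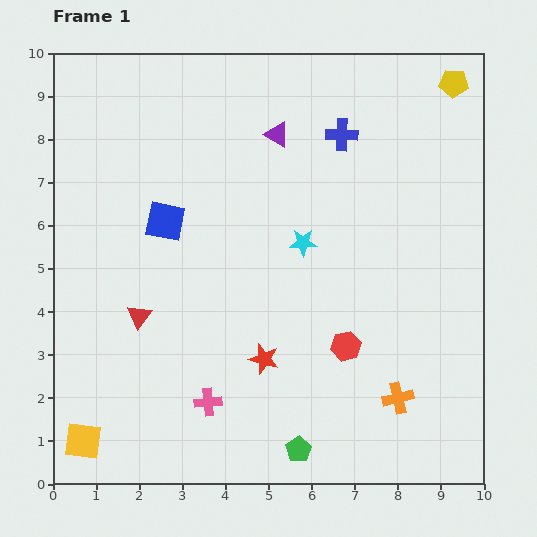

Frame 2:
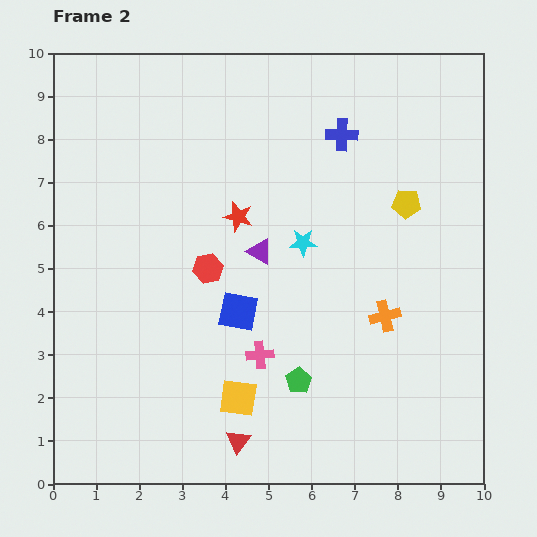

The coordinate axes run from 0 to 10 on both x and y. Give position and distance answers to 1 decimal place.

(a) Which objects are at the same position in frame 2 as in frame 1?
the blue cross, the cyan star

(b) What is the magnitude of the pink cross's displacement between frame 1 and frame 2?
1.6

The pink cross moved from (3.6, 1.9) to (4.8, 3.0), a distance of √(1.2² + 1.1²) ≈ 1.6.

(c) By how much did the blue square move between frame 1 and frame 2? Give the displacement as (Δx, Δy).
(1.7, -2.1)

The blue square was at (2.6, 6.1) in frame 1 and (4.3, 4.0) in frame 2.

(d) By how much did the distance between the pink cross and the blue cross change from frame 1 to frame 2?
-1.5

Distance in frame 1: 6.9. Distance in frame 2: 5.4.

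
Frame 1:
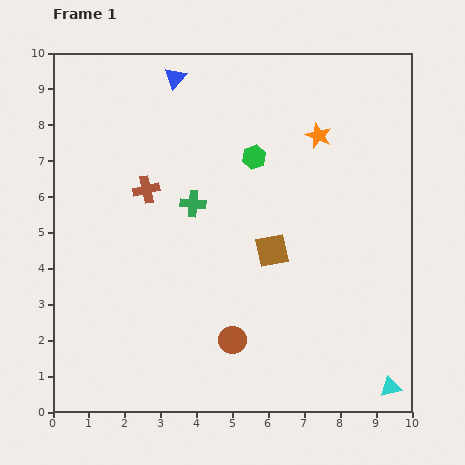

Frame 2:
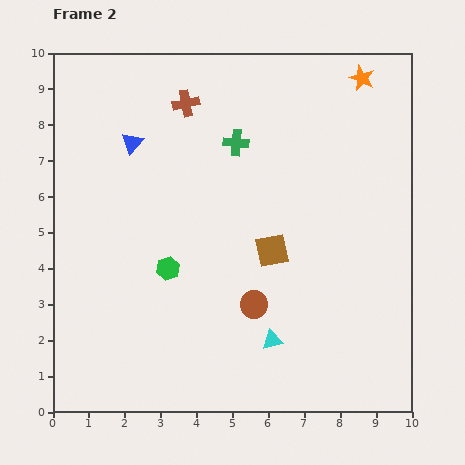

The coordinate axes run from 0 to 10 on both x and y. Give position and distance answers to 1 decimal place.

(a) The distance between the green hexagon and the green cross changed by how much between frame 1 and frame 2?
+1.9

Distance in frame 1: 2.1. Distance in frame 2: 4.0.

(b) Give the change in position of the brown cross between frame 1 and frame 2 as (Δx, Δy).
(1.1, 2.4)

The brown cross was at (2.6, 6.2) in frame 1 and (3.7, 8.6) in frame 2.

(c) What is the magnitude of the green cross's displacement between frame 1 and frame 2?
2.1

The green cross moved from (3.9, 5.8) to (5.1, 7.5), a distance of √(1.2² + 1.7²) ≈ 2.1.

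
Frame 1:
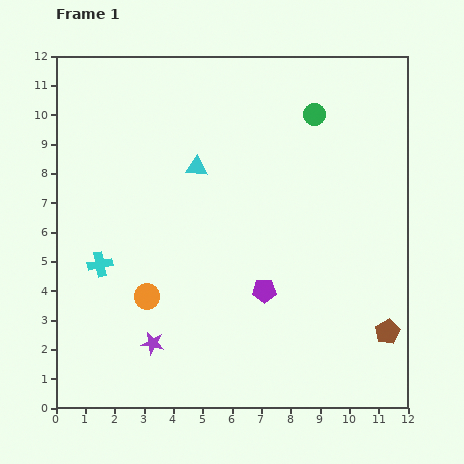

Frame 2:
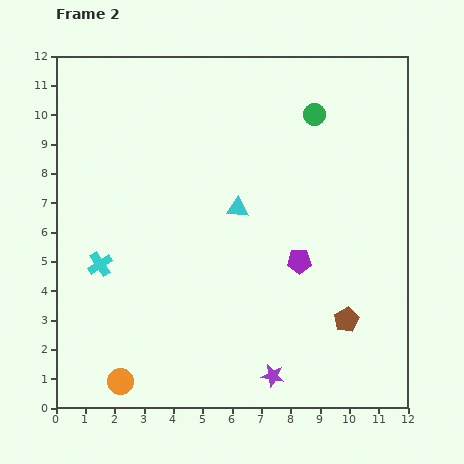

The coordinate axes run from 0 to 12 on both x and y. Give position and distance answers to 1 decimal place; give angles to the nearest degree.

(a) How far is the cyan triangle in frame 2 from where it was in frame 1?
2.0

The cyan triangle moved from (4.8, 8.2) to (6.2, 6.8), a distance of √(1.4² + 1.4²) ≈ 2.0.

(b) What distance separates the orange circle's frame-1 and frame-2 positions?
3.0

The orange circle moved from (3.1, 3.8) to (2.2, 0.9), a distance of √(0.9² + 2.9²) ≈ 3.0.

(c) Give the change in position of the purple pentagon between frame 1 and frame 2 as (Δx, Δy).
(1.2, 1.0)

The purple pentagon was at (7.1, 4.0) in frame 1 and (8.3, 5.0) in frame 2.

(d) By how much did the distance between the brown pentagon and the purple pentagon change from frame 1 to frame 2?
-1.8

Distance in frame 1: 4.4. Distance in frame 2: 2.6.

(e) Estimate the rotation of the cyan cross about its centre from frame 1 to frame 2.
23° counter-clockwise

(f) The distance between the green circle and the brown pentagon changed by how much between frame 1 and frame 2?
-0.7

Distance in frame 1: 7.8. Distance in frame 2: 7.1.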